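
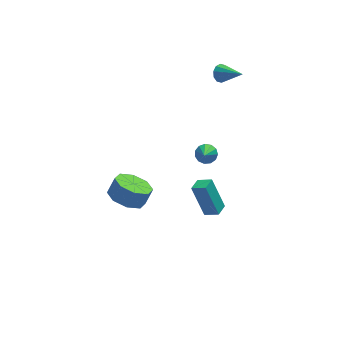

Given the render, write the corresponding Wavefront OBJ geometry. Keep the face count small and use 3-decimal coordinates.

v 0.751 -0.794 -4.565
v 0.175 -0.071 -2.657
v 1.272 -0.104 -4.669
v 0.695 0.619 -2.761
v 1.445 -1.259 -4.179
v 0.868 -0.536 -2.271
v 1.965 -0.569 -4.283
v 1.389 0.154 -2.375
v 2.717 3.693 3.609
v 3.176 3.803 3.223
v 3.643 2.587 4.391
v 3.211 4.039 3.515
v 3.057 4.142 3.843
v 2.774 4.074 4.082
v 2.469 3.861 4.141
v 2.259 3.583 3.996
v 2.224 3.347 3.704
v 2.378 3.244 3.376
v 2.661 3.312 3.137
v 2.966 3.526 3.078
v -4.171 -3.734 1.678
v -3.38 -3.241 1.151
v -2.919 -3.014 2.055
v -3.709 -3.506 2.582
v -3.996 -2.734 1.338
v -3.534 -2.507 2.242
v -4.714 -2.813 1.724
v -4.252 -2.586 2.628
v -5.114 -3.431 2.083
v -4.652 -3.203 2.987
v -4.961 -4.226 2.205
v -4.5 -3.999 3.109
v -4.346 -4.733 2.018
v -3.884 -4.506 2.922
v -3.628 -4.654 1.632
v -3.166 -4.427 2.536
v -3.228 -4.037 1.273
v -2.766 -3.809 2.177
v 1.258 0.977 -0.783
v 1.703 0.58 -1.016
v 0.902 0.023 0.163
v 1.864 0.775 -0.759
v 1.834 1.034 -0.51
v 1.62 1.275 -0.347
v 1.291 1.421 -0.323
v 0.952 1.426 -0.445
v 0.71 1.289 -0.675
v 0.641 1.053 -0.938
v 0.769 0.792 -1.153
v 1.052 0.59 -1.25
v 1.4 0.511 -1.199
f 2 4 1
f 5 2 1
f 1 4 3
f 3 5 1
f 2 8 4
f 6 2 5
f 6 8 2
f 4 8 3
f 7 5 3
f 3 8 7
f 7 6 5
f 8 6 7
f 10 9 12
f 10 12 11
f 12 9 13
f 12 13 11
f 13 9 14
f 13 14 11
f 14 9 15
f 14 15 11
f 15 9 16
f 15 16 11
f 16 9 17
f 16 17 11
f 17 9 18
f 17 18 11
f 18 9 19
f 18 19 11
f 19 9 20
f 19 20 11
f 20 9 10
f 20 10 11
f 22 21 25
f 22 25 23
f 23 25 26
f 23 26 24
f 25 21 27
f 25 27 26
f 26 27 28
f 26 28 24
f 27 21 29
f 27 29 28
f 28 29 30
f 28 30 24
f 29 21 31
f 29 31 30
f 30 31 32
f 30 32 24
f 31 21 33
f 31 33 32
f 32 33 34
f 32 34 24
f 33 21 35
f 33 35 34
f 34 35 36
f 34 36 24
f 35 21 37
f 35 37 36
f 36 37 38
f 36 38 24
f 37 21 22
f 37 22 38
f 38 22 23
f 38 23 24
f 40 39 42
f 40 42 41
f 42 39 43
f 42 43 41
f 43 39 44
f 43 44 41
f 44 39 45
f 44 45 41
f 45 39 46
f 45 46 41
f 46 39 47
f 46 47 41
f 47 39 48
f 47 48 41
f 48 39 49
f 48 49 41
f 49 39 50
f 49 50 41
f 50 39 51
f 50 51 41
f 51 39 40
f 51 40 41



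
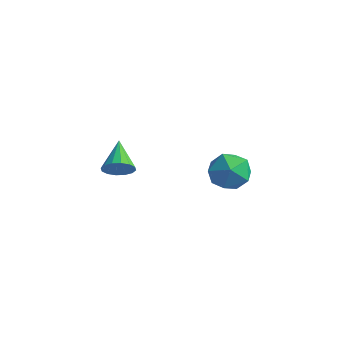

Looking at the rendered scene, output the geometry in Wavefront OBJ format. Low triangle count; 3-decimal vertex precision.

v 2.136 -0.528 1.497
v 3.057 -0.274 1.855
v 2.163 -1.906 2.405
v 3.084 -1.652 2.763
v 2.264 -1.111 3.036
v 2.247 -0.259 2.475
v 2.973 -1.921 1.785
v 2.956 -1.069 1.224
v 3.574 -1.135 2.033
v 3.136 -0.634 2.806
v 2.084 -1.546 1.454
v 1.646 -1.045 2.227
v -2.286 -2.142 0.584
v -1.972 -2.334 1.214
v -3.174 -1.058 1.356
v -1.754 -2.057 1.076
v -1.679 -1.803 0.807
v -1.766 -1.64 0.477
v -1.993 -1.611 0.176
v -2.298 -1.725 -0.015
v -2.6 -1.95 -0.047
v -2.818 -2.226 0.091
v -2.893 -2.48 0.361
v -2.805 -2.643 0.69
v -2.579 -2.672 0.991
v -2.273 -2.559 1.183
f 1 12 6
f 1 6 2
f 1 2 8
f 1 8 11
f 1 11 12
f 2 6 10
f 6 12 5
f 12 11 3
f 11 8 7
f 8 2 9
f 4 10 5
f 4 5 3
f 4 3 7
f 4 7 9
f 4 9 10
f 5 10 6
f 3 5 12
f 7 3 11
f 9 7 8
f 10 9 2
f 14 13 16
f 14 16 15
f 16 13 17
f 16 17 15
f 17 13 18
f 17 18 15
f 18 13 19
f 18 19 15
f 19 13 20
f 19 20 15
f 20 13 21
f 20 21 15
f 21 13 22
f 21 22 15
f 22 13 23
f 22 23 15
f 23 13 24
f 23 24 15
f 24 13 25
f 24 25 15
f 25 13 26
f 25 26 15
f 26 13 14
f 26 14 15



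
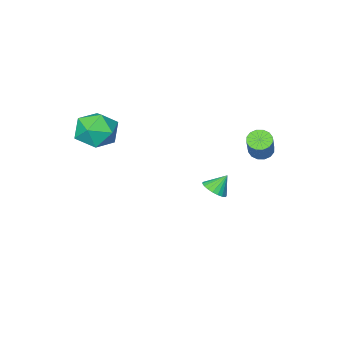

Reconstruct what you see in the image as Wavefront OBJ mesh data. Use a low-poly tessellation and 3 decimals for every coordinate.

v -3.596 -1.573 -1.508
v -3.044 -1.361 -1.154
v -4.204 -1.387 -0.672
v -3.134 -1.117 -1.274
v -3.305 -0.952 -1.435
v -3.526 -0.894 -1.609
v -3.76 -0.954 -1.765
v -3.965 -1.121 -1.876
v -4.106 -1.366 -1.924
v -4.159 -1.646 -1.9
v -4.115 -1.915 -1.809
v -3.982 -2.124 -1.665
v -3.781 -2.238 -1.494
v -3.549 -2.237 -1.326
v -3.325 -2.121 -1.189
v -3.148 -1.911 -1.107
v -3.048 -1.642 -1.095
v 1.695 -2.112 4.022
v 2.67 -2.641 4.266
v 1.07 -3.639 3.214
v 2.045 -4.168 3.458
v 1.324 -3.891 4.291
v 1.711 -2.947 4.791
v 2.029 -3.333 2.689
v 2.416 -2.389 3.189
v 2.876 -3.395 3.443
v 2.441 -3.74 4.433
v 1.299 -2.54 3.047
v 0.864 -2.885 4.037
v -4.14 1.146 2.432
v -3.624 0.866 2.313
v -2.963 1.553 3.548
v -3.48 1.834 3.668
v -3.608 1.133 2.156
v -2.948 1.82 3.391
v -3.735 1.404 2.073
v -3.075 2.091 3.308
v -3.97 1.606 2.086
v -3.31 2.293 3.321
v -4.251 1.685 2.192
v -3.591 2.372 3.428
v -4.503 1.619 2.363
v -3.842 2.307 3.598
v -4.657 1.427 2.552
v -3.996 2.114 3.787
v -4.672 1.16 2.709
v -4.012 1.847 3.944
v -4.545 0.889 2.792
v -3.885 1.576 4.027
v -4.31 0.687 2.779
v -3.65 1.374 4.014
v -4.029 0.608 2.672
v -3.369 1.295 3.908
v -3.778 0.673 2.502
v -3.117 1.361 3.737
f 2 1 4
f 2 4 3
f 4 1 5
f 4 5 3
f 5 1 6
f 5 6 3
f 6 1 7
f 6 7 3
f 7 1 8
f 7 8 3
f 8 1 9
f 8 9 3
f 9 1 10
f 9 10 3
f 10 1 11
f 10 11 3
f 11 1 12
f 11 12 3
f 12 1 13
f 12 13 3
f 13 1 14
f 13 14 3
f 14 1 15
f 14 15 3
f 15 1 16
f 15 16 3
f 16 1 17
f 16 17 3
f 17 1 2
f 17 2 3
f 18 29 23
f 18 23 19
f 18 19 25
f 18 25 28
f 18 28 29
f 19 23 27
f 23 29 22
f 29 28 20
f 28 25 24
f 25 19 26
f 21 27 22
f 21 22 20
f 21 20 24
f 21 24 26
f 21 26 27
f 22 27 23
f 20 22 29
f 24 20 28
f 26 24 25
f 27 26 19
f 31 30 34
f 31 34 32
f 32 34 35
f 32 35 33
f 34 30 36
f 34 36 35
f 35 36 37
f 35 37 33
f 36 30 38
f 36 38 37
f 37 38 39
f 37 39 33
f 38 30 40
f 38 40 39
f 39 40 41
f 39 41 33
f 40 30 42
f 40 42 41
f 41 42 43
f 41 43 33
f 42 30 44
f 42 44 43
f 43 44 45
f 43 45 33
f 44 30 46
f 44 46 45
f 45 46 47
f 45 47 33
f 46 30 48
f 46 48 47
f 47 48 49
f 47 49 33
f 48 30 50
f 48 50 49
f 49 50 51
f 49 51 33
f 50 30 52
f 50 52 51
f 51 52 53
f 51 53 33
f 52 30 54
f 52 54 53
f 53 54 55
f 53 55 33
f 54 30 31
f 54 31 55
f 55 31 32
f 55 32 33



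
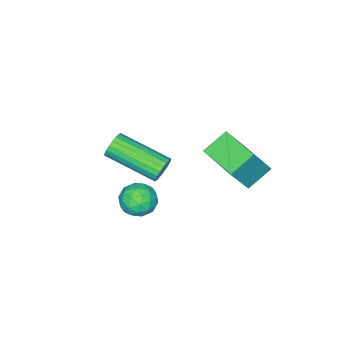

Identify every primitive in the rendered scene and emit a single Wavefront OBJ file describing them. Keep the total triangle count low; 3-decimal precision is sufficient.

v -2.529 -2.717 -0.474
v -2.203 -2.788 -0.937
v -1.726 -4.814 -0.289
v -2.051 -4.743 0.174
v -2.048 -2.702 -0.78
v -1.571 -4.728 -0.132
v -1.976 -2.618 -0.571
v -1.499 -4.644 0.077
v -1.999 -2.551 -0.344
v -1.522 -4.577 0.304
v -2.114 -2.513 -0.141
v -1.637 -4.539 0.507
v -2.3 -2.51 0.006
v -1.823 -4.536 0.654
v -2.526 -2.543 0.069
v -2.049 -4.569 0.717
v -2.753 -2.606 0.038
v -2.276 -4.632 0.686
v -2.94 -2.688 -0.081
v -2.463 -4.714 0.567
v -3.057 -2.776 -0.268
v -2.58 -4.802 0.38
v -3.082 -2.853 -0.491
v -2.605 -4.879 0.157
v -3.011 -2.906 -0.711
v -2.534 -4.932 -0.063
v -2.857 -2.927 -0.89
v -2.38 -4.953 -0.242
v -2.646 -2.912 -0.997
v -2.169 -4.938 -0.349
v -2.415 -2.863 -1.013
v -1.938 -4.889 -0.365
v -1.125 -1.857 -0.947
v -0.777 -2.222 -0.368
v -1.163 -2.918 -1.592
v -0.815 -3.283 -1.013
v -1.535 -3.03 -0.93
v -1.511 -2.374 -0.531
v -0.429 -2.766 -1.429
v -0.405 -2.11 -1.03
v -0.346 -2.783 -0.666
v -1.03 -2.947 -0.357
v -0.91 -2.193 -1.603
v -1.594 -2.357 -1.294
v -0.948 -1.947 -0.601
v -0.992 -3.193 -1.359
v -1.416 -3.045 -1.31
v -1.211 -3.259 -0.97
v -1.379 -2.036 -0.696
v -1.175 -2.25 -0.356
v -1.62 -2.725 -0.686
v -0.765 -2.89 -1.604
v -0.561 -3.104 -1.264
v -0.729 -1.881 -0.99
v -0.524 -2.095 -0.65
v -0.32 -2.415 -1.274
v -0.49 -2.491 -0.436
v -0.512 -3.114 -0.815
v -0.285 -2.81 -1.06
v -0.271 -2.425 -0.825
v -0.892 -2.587 -0.254
v -0.914 -3.21 -0.634
v -1.337 -3.062 -0.584
v -1.323 -2.676 -0.35
v -0.639 -2.917 -0.43
v -1.026 -1.93 -1.326
v -1.048 -2.553 -1.706
v -0.617 -2.464 -1.61
v -0.603 -2.078 -1.376
v -1.428 -2.026 -1.145
v -1.45 -2.649 -1.524
v -1.669 -2.715 -1.135
v -1.655 -2.33 -0.9
v -1.301 -2.223 -1.53
v -3.459 -0.762 0.368
v -4.394 -0.477 0.992
v -3.066 0.795 0.246
v -4.002 1.079 0.871
v -2.558 -0.879 1.769
v -3.494 -0.595 2.394
v -2.166 0.677 1.648
v -3.101 0.962 2.272
f 2 1 5
f 2 5 3
f 3 5 6
f 3 6 4
f 5 1 7
f 5 7 6
f 6 7 8
f 6 8 4
f 7 1 9
f 7 9 8
f 8 9 10
f 8 10 4
f 9 1 11
f 9 11 10
f 10 11 12
f 10 12 4
f 11 1 13
f 11 13 12
f 12 13 14
f 12 14 4
f 13 1 15
f 13 15 14
f 14 15 16
f 14 16 4
f 15 1 17
f 15 17 16
f 16 17 18
f 16 18 4
f 17 1 19
f 17 19 18
f 18 19 20
f 18 20 4
f 19 1 21
f 19 21 20
f 20 21 22
f 20 22 4
f 21 1 23
f 21 23 22
f 22 23 24
f 22 24 4
f 23 1 25
f 23 25 24
f 24 25 26
f 24 26 4
f 25 1 27
f 25 27 26
f 26 27 28
f 26 28 4
f 27 1 29
f 27 29 28
f 28 29 30
f 28 30 4
f 29 1 31
f 29 31 30
f 30 31 32
f 30 32 4
f 31 1 2
f 31 2 32
f 32 2 3
f 32 3 4
f 33 70 49
f 70 44 73
f 49 73 38
f 70 73 49
f 33 49 45
f 49 38 50
f 45 50 34
f 49 50 45
f 33 45 54
f 45 34 55
f 54 55 40
f 45 55 54
f 33 54 66
f 54 40 69
f 66 69 43
f 54 69 66
f 33 66 70
f 66 43 74
f 70 74 44
f 66 74 70
f 34 50 61
f 50 38 64
f 61 64 42
f 50 64 61
f 38 73 51
f 73 44 72
f 51 72 37
f 73 72 51
f 44 74 71
f 74 43 67
f 71 67 35
f 74 67 71
f 43 69 68
f 69 40 56
f 68 56 39
f 69 56 68
f 40 55 60
f 55 34 57
f 60 57 41
f 55 57 60
f 36 62 48
f 62 42 63
f 48 63 37
f 62 63 48
f 36 48 46
f 48 37 47
f 46 47 35
f 48 47 46
f 36 46 53
f 46 35 52
f 53 52 39
f 46 52 53
f 36 53 58
f 53 39 59
f 58 59 41
f 53 59 58
f 36 58 62
f 58 41 65
f 62 65 42
f 58 65 62
f 37 63 51
f 63 42 64
f 51 64 38
f 63 64 51
f 35 47 71
f 47 37 72
f 71 72 44
f 47 72 71
f 39 52 68
f 52 35 67
f 68 67 43
f 52 67 68
f 41 59 60
f 59 39 56
f 60 56 40
f 59 56 60
f 42 65 61
f 65 41 57
f 61 57 34
f 65 57 61
f 76 78 75
f 79 76 75
f 75 78 77
f 77 79 75
f 76 82 78
f 80 76 79
f 80 82 76
f 78 82 77
f 81 79 77
f 77 82 81
f 81 80 79
f 82 80 81



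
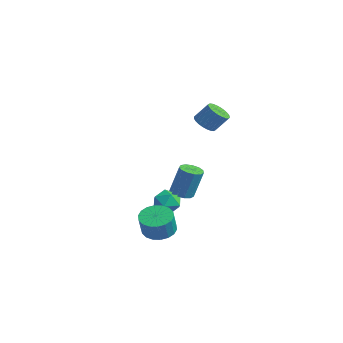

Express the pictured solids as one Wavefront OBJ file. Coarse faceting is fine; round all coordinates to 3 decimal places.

v 0.23 0.999 -3.466
v 0.976 1.154 -3.952
v 0.824 -0.234 -2.948
v 1.57 -0.079 -3.434
v 1.371 0.452 -2.73
v 1.004 1.214 -3.05
v 0.796 -0.294 -3.85
v 0.429 0.468 -4.17
v 1.326 0.355 -4.19
v 1.681 0.816 -3.498
v 0.119 0.104 -3.402
v 0.474 0.565 -2.71
v 0.838 1.387 -3.01
v 1.49 1.18 -3.095
v 1.855 1.586 -1.275
v 1.202 1.793 -1.19
v 1.484 1.56 -3.178
v 1.849 1.966 -1.358
v 1.273 1.884 -3.208
v 1.637 2.291 -1.388
v 0.923 2.051 -3.175
v 1.288 2.458 -1.356
v 0.546 2.007 -3.09
v 0.911 2.414 -1.27
v 0.262 1.766 -2.979
v 0.627 2.172 -1.159
v 0.161 1.405 -2.878
v 0.525 1.811 -1.058
v 0.274 1.038 -2.819
v 0.639 1.444 -0.999
v 0.566 0.781 -2.82
v 0.931 1.188 -1.001
v 0.945 0.717 -2.882
v 1.31 1.124 -1.062
v 1.289 0.866 -2.984
v 1.654 1.272 -1.164
v 2.56 1.798 2.641
v 3.124 1.351 2.664
v 3.564 1.955 3.602
v 3 2.402 3.579
v 3.219 1.551 2.491
v 3.66 2.155 3.429
v 3.214 1.788 2.34
v 3.654 2.392 3.279
v 3.109 2.027 2.236
v 3.55 2.631 3.174
v 2.921 2.231 2.193
v 3.361 2.835 3.131
v 2.678 2.369 2.218
v 3.118 2.973 3.157
v 2.416 2.42 2.308
v 2.857 3.024 3.246
v 2.177 2.376 2.448
v 2.617 2.981 3.387
v 1.996 2.245 2.618
v 2.436 2.849 3.556
v 1.9 2.045 2.791
v 2.341 2.649 3.729
v 1.906 1.808 2.941
v 2.346 2.412 3.88
v 2.01 1.569 3.046
v 2.451 2.173 3.984
v 2.199 1.365 3.089
v 2.639 1.969 4.027
v 2.442 1.227 3.063
v 2.882 1.831 4.002
v 2.703 1.176 2.974
v 3.144 1.78 3.912
v 2.943 1.219 2.833
v 3.383 1.824 3.772
v 2.876 -1.088 -4.349
v 3.659 -1.427 -4.743
v 4.088 -1.851 -3.524
v 3.304 -1.512 -3.131
v 3.767 -1.034 -4.644
v 4.195 -1.459 -3.425
v 3.697 -0.653 -4.487
v 4.126 -1.077 -3.268
v 3.466 -0.358 -4.303
v 3.894 -0.782 -3.084
v 3.117 -0.207 -4.128
v 3.546 -0.631 -2.909
v 2.72 -0.231 -3.996
v 3.149 -0.655 -2.778
v 2.355 -0.424 -3.935
v 2.783 -0.848 -2.716
v 2.092 -0.749 -3.956
v 2.521 -1.173 -2.737
v 1.985 -1.141 -4.055
v 2.413 -1.566 -2.836
v 2.054 -1.523 -4.212
v 2.483 -1.947 -2.993
v 2.286 -1.818 -4.396
v 2.714 -2.242 -3.177
v 2.634 -1.969 -4.571
v 3.063 -2.393 -3.352
v 3.031 -1.945 -4.702
v 3.46 -2.369 -3.484
v 3.397 -1.752 -4.764
v 3.825 -2.176 -3.545
f 1 12 6
f 1 6 2
f 1 2 8
f 1 8 11
f 1 11 12
f 2 6 10
f 6 12 5
f 12 11 3
f 11 8 7
f 8 2 9
f 4 10 5
f 4 5 3
f 4 3 7
f 4 7 9
f 4 9 10
f 5 10 6
f 3 5 12
f 7 3 11
f 9 7 8
f 10 9 2
f 14 13 17
f 14 17 15
f 15 17 18
f 15 18 16
f 17 13 19
f 17 19 18
f 18 19 20
f 18 20 16
f 19 13 21
f 19 21 20
f 20 21 22
f 20 22 16
f 21 13 23
f 21 23 22
f 22 23 24
f 22 24 16
f 23 13 25
f 23 25 24
f 24 25 26
f 24 26 16
f 25 13 27
f 25 27 26
f 26 27 28
f 26 28 16
f 27 13 29
f 27 29 28
f 28 29 30
f 28 30 16
f 29 13 31
f 29 31 30
f 30 31 32
f 30 32 16
f 31 13 33
f 31 33 32
f 32 33 34
f 32 34 16
f 33 13 35
f 33 35 34
f 34 35 36
f 34 36 16
f 35 13 14
f 35 14 36
f 36 14 15
f 36 15 16
f 38 37 41
f 38 41 39
f 39 41 42
f 39 42 40
f 41 37 43
f 41 43 42
f 42 43 44
f 42 44 40
f 43 37 45
f 43 45 44
f 44 45 46
f 44 46 40
f 45 37 47
f 45 47 46
f 46 47 48
f 46 48 40
f 47 37 49
f 47 49 48
f 48 49 50
f 48 50 40
f 49 37 51
f 49 51 50
f 50 51 52
f 50 52 40
f 51 37 53
f 51 53 52
f 52 53 54
f 52 54 40
f 53 37 55
f 53 55 54
f 54 55 56
f 54 56 40
f 55 37 57
f 55 57 56
f 56 57 58
f 56 58 40
f 57 37 59
f 57 59 58
f 58 59 60
f 58 60 40
f 59 37 61
f 59 61 60
f 60 61 62
f 60 62 40
f 61 37 63
f 61 63 62
f 62 63 64
f 62 64 40
f 63 37 65
f 63 65 64
f 64 65 66
f 64 66 40
f 65 37 67
f 65 67 66
f 66 67 68
f 66 68 40
f 67 37 69
f 67 69 68
f 68 69 70
f 68 70 40
f 69 37 38
f 69 38 70
f 70 38 39
f 70 39 40
f 72 71 75
f 72 75 73
f 73 75 76
f 73 76 74
f 75 71 77
f 75 77 76
f 76 77 78
f 76 78 74
f 77 71 79
f 77 79 78
f 78 79 80
f 78 80 74
f 79 71 81
f 79 81 80
f 80 81 82
f 80 82 74
f 81 71 83
f 81 83 82
f 82 83 84
f 82 84 74
f 83 71 85
f 83 85 84
f 84 85 86
f 84 86 74
f 85 71 87
f 85 87 86
f 86 87 88
f 86 88 74
f 87 71 89
f 87 89 88
f 88 89 90
f 88 90 74
f 89 71 91
f 89 91 90
f 90 91 92
f 90 92 74
f 91 71 93
f 91 93 92
f 92 93 94
f 92 94 74
f 93 71 95
f 93 95 94
f 94 95 96
f 94 96 74
f 95 71 97
f 95 97 96
f 96 97 98
f 96 98 74
f 97 71 99
f 97 99 98
f 98 99 100
f 98 100 74
f 99 71 72
f 99 72 100
f 100 72 73
f 100 73 74



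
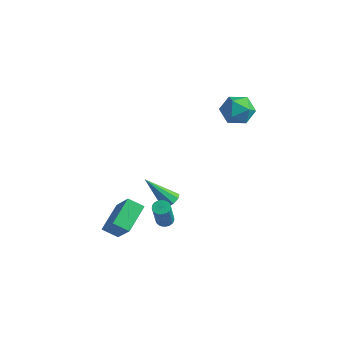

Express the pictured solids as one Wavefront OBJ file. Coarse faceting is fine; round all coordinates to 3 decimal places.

v 3.647 4.146 3.014
v 4.167 4.242 2.105
v 2.813 2.798 2.395
v 3.333 2.894 1.486
v 3.843 2.59 2.354
v 4.358 3.423 2.736
v 2.622 3.617 1.764
v 3.137 4.45 2.146
v 3.533 3.915 1.332
v 4.288 3.28 1.697
v 2.692 3.76 2.803
v 3.447 3.125 3.168
v 1.73 -4.43 -3.185
v 1.359 -2.845 -2.348
v 0.444 -3.937 -4.69
v 0.073 -2.352 -3.853
v 2.487 -3.988 -3.687
v 2.116 -2.403 -2.85
v 1.201 -3.495 -5.192
v 0.83 -1.91 -4.355
v 2.597 -1.329 -4.335
v 3.049 -1.464 -4.498
v 3.436 -2.187 -2.829
v 2.983 -2.051 -2.665
v 3.086 -1.285 -4.429
v 3.472 -2.008 -2.76
v 3.048 -1.113 -4.346
v 3.434 -1.836 -2.676
v 2.941 -0.974 -4.261
v 3.328 -1.696 -2.591
v 2.782 -0.888 -4.187
v 3.168 -1.611 -2.517
v 2.595 -0.87 -4.136
v 2.981 -1.593 -2.466
v 2.408 -0.921 -4.115
v 2.794 -1.644 -2.445
v 2.249 -1.035 -4.127
v 2.636 -1.758 -2.458
v 2.144 -1.193 -4.171
v 2.531 -1.916 -2.502
v 2.108 -1.372 -4.24
v 2.494 -2.095 -2.571
v 2.146 -1.544 -4.324
v 2.532 -2.267 -2.654
v 2.252 -1.684 -4.409
v 2.639 -2.406 -2.739
v 2.412 -1.769 -4.483
v 2.798 -2.492 -2.813
v 2.599 -1.787 -4.534
v 2.985 -2.51 -2.864
v 2.786 -1.736 -4.555
v 3.172 -2.459 -2.885
v 2.944 -1.622 -4.542
v 3.331 -2.345 -2.873
v 1.318 0.571 -4.588
v 1.833 0.251 -4.384
v 0.182 -0.211 -2.952
v 1.822 0.649 -4.201
v 1.575 1.011 -4.2
v 1.207 1.166 -4.38
v 0.892 1.044 -4.658
v 0.776 0.7 -4.903
v 0.913 0.296 -5.001
v 1.24 0.021 -4.905
v 1.603 0.003 -4.662
f 1 12 6
f 1 6 2
f 1 2 8
f 1 8 11
f 1 11 12
f 2 6 10
f 6 12 5
f 12 11 3
f 11 8 7
f 8 2 9
f 4 10 5
f 4 5 3
f 4 3 7
f 4 7 9
f 4 9 10
f 5 10 6
f 3 5 12
f 7 3 11
f 9 7 8
f 10 9 2
f 14 16 13
f 17 14 13
f 13 16 15
f 15 17 13
f 14 20 16
f 18 14 17
f 18 20 14
f 16 20 15
f 19 17 15
f 15 20 19
f 19 18 17
f 20 18 19
f 22 21 25
f 22 25 23
f 23 25 26
f 23 26 24
f 25 21 27
f 25 27 26
f 26 27 28
f 26 28 24
f 27 21 29
f 27 29 28
f 28 29 30
f 28 30 24
f 29 21 31
f 29 31 30
f 30 31 32
f 30 32 24
f 31 21 33
f 31 33 32
f 32 33 34
f 32 34 24
f 33 21 35
f 33 35 34
f 34 35 36
f 34 36 24
f 35 21 37
f 35 37 36
f 36 37 38
f 36 38 24
f 37 21 39
f 37 39 38
f 38 39 40
f 38 40 24
f 39 21 41
f 39 41 40
f 40 41 42
f 40 42 24
f 41 21 43
f 41 43 42
f 42 43 44
f 42 44 24
f 43 21 45
f 43 45 44
f 44 45 46
f 44 46 24
f 45 21 47
f 45 47 46
f 46 47 48
f 46 48 24
f 47 21 49
f 47 49 48
f 48 49 50
f 48 50 24
f 49 21 51
f 49 51 50
f 50 51 52
f 50 52 24
f 51 21 53
f 51 53 52
f 52 53 54
f 52 54 24
f 53 21 22
f 53 22 54
f 54 22 23
f 54 23 24
f 56 55 58
f 56 58 57
f 58 55 59
f 58 59 57
f 59 55 60
f 59 60 57
f 60 55 61
f 60 61 57
f 61 55 62
f 61 62 57
f 62 55 63
f 62 63 57
f 63 55 64
f 63 64 57
f 64 55 65
f 64 65 57
f 65 55 56
f 65 56 57



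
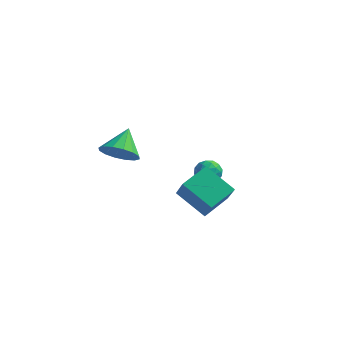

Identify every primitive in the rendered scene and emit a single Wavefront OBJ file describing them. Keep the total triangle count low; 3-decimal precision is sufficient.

v 0.045 -4.28 2.565
v 0.52 -4.864 3.367
v 0.035 -2.9 3.575
v 0.953 -4.643 3.069
v 1.141 -4.325 2.637
v 1.037 -3.995 2.185
v 0.666 -3.741 1.835
v 0.129 -3.632 1.68
v -0.431 -3.696 1.763
v -0.863 -3.917 2.061
v -1.052 -4.235 2.494
v -0.947 -4.565 2.946
v -0.576 -4.819 3.296
v -0.039 -4.928 3.45
v 1.884 3.793 -3.15
v 2.672 3.702 -2.905
v 1.868 2.518 -3.575
v 2.656 2.427 -3.33
v 2.053 2.517 -2.765
v 2.063 3.305 -2.503
v 2.477 2.915 -3.977
v 2.487 3.703 -3.715
v 3.039 3.159 -3.416
v 2.777 2.913 -2.667
v 1.763 3.307 -3.813
v 1.501 3.061 -3.064
v 2.28 3.859 -2.99
v 2.26 2.361 -3.49
v 1.906 2.414 -3.158
v 2.369 2.36 -3.014
v 1.922 3.626 -2.754
v 2.385 3.572 -2.61
v 2.021 2.876 -2.528
v 2.155 2.648 -3.87
v 2.618 2.594 -3.726
v 2.171 3.86 -3.466
v 2.634 3.806 -3.322
v 2.519 3.344 -3.952
v 2.958 3.486 -3.146
v 2.949 2.737 -3.396
v 2.843 3.024 -3.777
v 2.849 3.487 -3.622
v 2.804 3.342 -2.706
v 2.795 2.592 -2.956
v 2.44 2.645 -2.624
v 2.446 3.109 -2.47
v 3.02 3.023 -3.007
v 1.745 3.628 -3.524
v 1.736 2.878 -3.774
v 2.094 3.111 -4.01
v 2.1 3.575 -3.856
v 1.591 3.483 -3.084
v 1.582 2.734 -3.334
v 1.691 2.733 -2.858
v 1.697 3.196 -2.703
v 1.52 3.197 -3.473
v 1.292 0.667 -3.568
v 1.954 -0.163 -2.114
v 2.045 2.24 -3.014
v 2.707 1.41 -1.56
v 3.093 0.19 -4.66
v 3.755 -0.64 -3.206
v 3.846 1.763 -4.106
v 4.508 0.933 -2.652
f 2 1 4
f 2 4 3
f 4 1 5
f 4 5 3
f 5 1 6
f 5 6 3
f 6 1 7
f 6 7 3
f 7 1 8
f 7 8 3
f 8 1 9
f 8 9 3
f 9 1 10
f 9 10 3
f 10 1 11
f 10 11 3
f 11 1 12
f 11 12 3
f 12 1 13
f 12 13 3
f 13 1 14
f 13 14 3
f 14 1 2
f 14 2 3
f 15 52 31
f 52 26 55
f 31 55 20
f 52 55 31
f 15 31 27
f 31 20 32
f 27 32 16
f 31 32 27
f 15 27 36
f 27 16 37
f 36 37 22
f 27 37 36
f 15 36 48
f 36 22 51
f 48 51 25
f 36 51 48
f 15 48 52
f 48 25 56
f 52 56 26
f 48 56 52
f 16 32 43
f 32 20 46
f 43 46 24
f 32 46 43
f 20 55 33
f 55 26 54
f 33 54 19
f 55 54 33
f 26 56 53
f 56 25 49
f 53 49 17
f 56 49 53
f 25 51 50
f 51 22 38
f 50 38 21
f 51 38 50
f 22 37 42
f 37 16 39
f 42 39 23
f 37 39 42
f 18 44 30
f 44 24 45
f 30 45 19
f 44 45 30
f 18 30 28
f 30 19 29
f 28 29 17
f 30 29 28
f 18 28 35
f 28 17 34
f 35 34 21
f 28 34 35
f 18 35 40
f 35 21 41
f 40 41 23
f 35 41 40
f 18 40 44
f 40 23 47
f 44 47 24
f 40 47 44
f 19 45 33
f 45 24 46
f 33 46 20
f 45 46 33
f 17 29 53
f 29 19 54
f 53 54 26
f 29 54 53
f 21 34 50
f 34 17 49
f 50 49 25
f 34 49 50
f 23 41 42
f 41 21 38
f 42 38 22
f 41 38 42
f 24 47 43
f 47 23 39
f 43 39 16
f 47 39 43
f 58 60 57
f 61 58 57
f 57 60 59
f 59 61 57
f 58 64 60
f 62 58 61
f 62 64 58
f 60 64 59
f 63 61 59
f 59 64 63
f 63 62 61
f 64 62 63



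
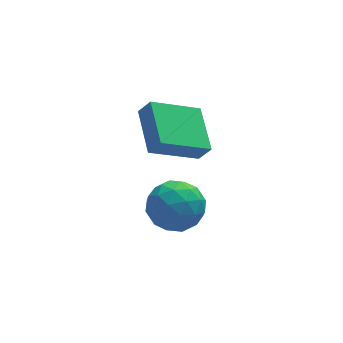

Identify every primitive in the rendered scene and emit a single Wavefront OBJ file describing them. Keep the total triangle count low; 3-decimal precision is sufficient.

v 1.679 3.278 0.936
v -0.199 3.026 1.952
v 1.766 5.154 1.562
v -0.112 4.903 2.578
v 2.072 3.037 1.602
v 0.194 2.786 2.618
v 2.159 4.914 2.228
v 0.281 4.662 3.244
v 0.819 4.106 -0.922
v 1.792 3.769 -1.447
v -0.112 2.711 -1.753
v 0.861 2.374 -2.278
v 0.748 2.248 -1.134
v 1.324 3.109 -0.621
v 0.356 3.371 -2.579
v 0.932 4.232 -2.066
v 1.506 3.315 -2.472
v 1.749 2.621 -1.579
v -0.069 3.859 -1.621
v 0.174 3.165 -0.728
v 1.387 4.06 -1.111
v 0.293 2.42 -2.089
v 0.226 2.346 -1.416
v 0.799 2.148 -1.725
v 1.112 3.672 -0.626
v 1.684 3.474 -0.935
v 1.07 2.58 -0.751
v -0.004 3.006 -2.265
v 0.568 2.808 -2.574
v 0.881 4.332 -1.475
v 1.454 4.134 -1.784
v 0.61 3.9 -2.449
v 1.792 3.595 -2.023
v 1.244 2.775 -2.511
v 0.947 3.361 -2.688
v 1.286 3.867 -2.386
v 1.934 3.187 -1.498
v 1.387 2.367 -1.986
v 1.32 2.293 -1.314
v 1.659 2.799 -1.012
v 1.766 2.92 -2.1
v 0.293 4.113 -1.214
v -0.254 3.293 -1.702
v 0.021 3.681 -2.188
v 0.36 4.187 -1.886
v 0.436 3.705 -0.689
v -0.112 2.885 -1.177
v 0.394 2.613 -0.814
v 0.733 3.119 -0.512
v -0.086 3.56 -1.1
f 2 4 1
f 5 2 1
f 1 4 3
f 3 5 1
f 2 8 4
f 6 2 5
f 6 8 2
f 4 8 3
f 7 5 3
f 3 8 7
f 7 6 5
f 8 6 7
f 9 46 25
f 46 20 49
f 25 49 14
f 46 49 25
f 9 25 21
f 25 14 26
f 21 26 10
f 25 26 21
f 9 21 30
f 21 10 31
f 30 31 16
f 21 31 30
f 9 30 42
f 30 16 45
f 42 45 19
f 30 45 42
f 9 42 46
f 42 19 50
f 46 50 20
f 42 50 46
f 10 26 37
f 26 14 40
f 37 40 18
f 26 40 37
f 14 49 27
f 49 20 48
f 27 48 13
f 49 48 27
f 20 50 47
f 50 19 43
f 47 43 11
f 50 43 47
f 19 45 44
f 45 16 32
f 44 32 15
f 45 32 44
f 16 31 36
f 31 10 33
f 36 33 17
f 31 33 36
f 12 38 24
f 38 18 39
f 24 39 13
f 38 39 24
f 12 24 22
f 24 13 23
f 22 23 11
f 24 23 22
f 12 22 29
f 22 11 28
f 29 28 15
f 22 28 29
f 12 29 34
f 29 15 35
f 34 35 17
f 29 35 34
f 12 34 38
f 34 17 41
f 38 41 18
f 34 41 38
f 13 39 27
f 39 18 40
f 27 40 14
f 39 40 27
f 11 23 47
f 23 13 48
f 47 48 20
f 23 48 47
f 15 28 44
f 28 11 43
f 44 43 19
f 28 43 44
f 17 35 36
f 35 15 32
f 36 32 16
f 35 32 36
f 18 41 37
f 41 17 33
f 37 33 10
f 41 33 37



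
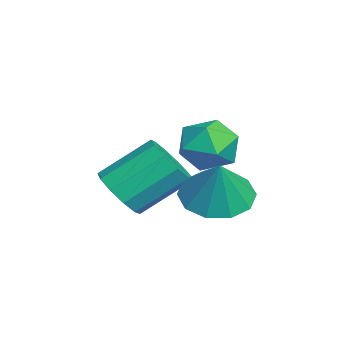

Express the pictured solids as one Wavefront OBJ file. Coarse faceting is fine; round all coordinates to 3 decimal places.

v -0.789 4.034 3.664
v -0.052 4.006 3.282
v -0.548 2.834 4.218
v 0.189 2.806 3.836
v 0.06 3.35 4.45
v -0.089 4.092 4.108
v -0.511 2.748 3.392
v -0.66 3.49 3.05
v 0.12 3.211 3.114
v 0.473 3.583 3.768
v -1.073 3.257 3.732
v -0.72 3.629 4.386
v 1.607 1.38 3.066
v 2.218 1.204 3.443
v 1.985 2.384 4.372
v 1.373 2.56 3.994
v 2.337 1.491 3.107
v 2.104 2.672 4.036
v 2.177 1.736 2.756
v 1.943 2.916 3.685
v 1.798 1.845 2.523
v 1.565 3.025 3.452
v 1.347 1.776 2.497
v 1.114 2.956 3.426
v 0.995 1.556 2.688
v 0.762 2.736 3.617
v 0.876 1.268 3.024
v 0.643 2.449 3.953
v 1.037 1.024 3.375
v 0.803 2.204 4.304
v 1.415 0.915 3.608
v 1.182 2.095 4.537
v 1.866 0.984 3.634
v 1.633 2.164 4.563
v 1.943 3.524 3.183
v 2.386 4.23 2.932
v 2.537 3.556 4.317
v 1.93 4.394 3.165
v 1.48 4.225 3.406
v 1.206 3.789 3.561
v 1.214 3.252 3.572
v 1.501 2.818 3.434
v 1.957 2.654 3.201
v 2.407 2.823 2.96
v 2.681 3.259 2.805
v 2.673 3.796 2.794
f 1 12 6
f 1 6 2
f 1 2 8
f 1 8 11
f 1 11 12
f 2 6 10
f 6 12 5
f 12 11 3
f 11 8 7
f 8 2 9
f 4 10 5
f 4 5 3
f 4 3 7
f 4 7 9
f 4 9 10
f 5 10 6
f 3 5 12
f 7 3 11
f 9 7 8
f 10 9 2
f 14 13 17
f 14 17 15
f 15 17 18
f 15 18 16
f 17 13 19
f 17 19 18
f 18 19 20
f 18 20 16
f 19 13 21
f 19 21 20
f 20 21 22
f 20 22 16
f 21 13 23
f 21 23 22
f 22 23 24
f 22 24 16
f 23 13 25
f 23 25 24
f 24 25 26
f 24 26 16
f 25 13 27
f 25 27 26
f 26 27 28
f 26 28 16
f 27 13 29
f 27 29 28
f 28 29 30
f 28 30 16
f 29 13 31
f 29 31 30
f 30 31 32
f 30 32 16
f 31 13 33
f 31 33 32
f 32 33 34
f 32 34 16
f 33 13 14
f 33 14 34
f 34 14 15
f 34 15 16
f 36 35 38
f 36 38 37
f 38 35 39
f 38 39 37
f 39 35 40
f 39 40 37
f 40 35 41
f 40 41 37
f 41 35 42
f 41 42 37
f 42 35 43
f 42 43 37
f 43 35 44
f 43 44 37
f 44 35 45
f 44 45 37
f 45 35 46
f 45 46 37
f 46 35 36
f 46 36 37



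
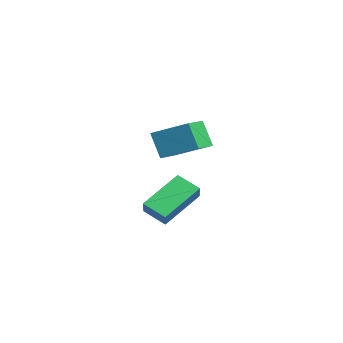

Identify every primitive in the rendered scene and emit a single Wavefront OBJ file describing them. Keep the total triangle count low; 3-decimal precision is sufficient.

v 1.11 0.781 -1.324
v 0.31 0.111 -0.838
v 0.35 2.441 -0.286
v -0.449 1.771 0.2
v 1.669 0.609 -0.64
v 0.87 -0.061 -0.154
v 0.91 2.269 0.398
v 0.11 1.599 0.884
v -4.549 2.914 -0.049
v -5.203 2.672 1.177
v -3.552 4.266 0.75
v -4.207 4.024 1.975
v -3.533 1.956 0.305
v -4.188 1.714 1.53
v -2.537 3.308 1.103
v -3.191 3.066 2.329
f 2 4 1
f 5 2 1
f 1 4 3
f 3 5 1
f 2 8 4
f 6 2 5
f 6 8 2
f 4 8 3
f 7 5 3
f 3 8 7
f 7 6 5
f 8 6 7
f 10 12 9
f 13 10 9
f 9 12 11
f 11 13 9
f 10 16 12
f 14 10 13
f 14 16 10
f 12 16 11
f 15 13 11
f 11 16 15
f 15 14 13
f 16 14 15



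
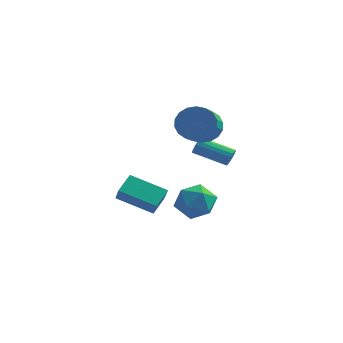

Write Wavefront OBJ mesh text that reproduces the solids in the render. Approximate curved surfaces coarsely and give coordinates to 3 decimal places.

v -0.229 -2.201 -0.976
v -0.067 -1.168 -0.328
v 1.671 -1.999 -1.773
v 1.833 -0.966 -1.125
v 0.187 -2.794 -0.135
v 0.349 -1.761 0.513
v 2.087 -2.592 -0.932
v 2.249 -1.559 -0.284
v 4.02 2.402 0.566
v 4.198 2.12 0.991
v 2.417 1.976 1.639
v 2.24 2.258 1.214
v 4.207 2.365 1.072
v 2.426 2.222 1.719
v 4.174 2.619 1.037
v 2.393 2.475 1.684
v 4.105 2.823 0.893
v 2.325 2.68 1.54
v 4.017 2.931 0.675
v 2.237 2.787 1.323
v 3.93 2.917 0.433
v 2.149 2.774 1.08
v 3.864 2.785 0.22
v 2.083 2.642 0.867
v 3.833 2.566 0.087
v 2.052 2.422 0.734
v 3.845 2.309 0.064
v 2.065 2.165 0.711
v 3.898 2.073 0.156
v 2.117 1.929 0.803
v 3.978 1.912 0.342
v 2.198 1.769 0.989
v 4.068 1.864 0.579
v 2.288 1.721 1.226
v 4.147 1.939 0.814
v 2.367 1.795 1.461
v 1.754 2.339 -3.501
v 2.372 3.04 -2.75
v 2.268 0.78 -2.47
v 2.886 1.481 -1.719
v 1.689 1.533 -1.739
v 1.371 2.497 -2.376
v 3.269 1.323 -2.844
v 2.951 2.287 -3.481
v 3.308 2.412 -2.344
v 2.332 2.542 -1.661
v 2.308 1.278 -3.559
v 1.332 1.408 -2.876
v 2.711 1.766 2.812
v 3.431 2.231 3.436
v 3.748 0.54 4.332
v 3.029 0.074 3.708
v 3.031 2.285 3.679
v 3.348 0.594 4.575
v 2.567 2.236 3.751
v 2.884 0.545 4.647
v 2.132 2.094 3.637
v 2.449 0.402 4.533
v 1.812 1.887 3.359
v 2.129 0.195 4.255
v 1.669 1.656 2.973
v 1.987 -0.036 3.869
v 1.734 1.446 2.556
v 2.051 -0.245 3.451
v 1.992 1.3 2.188
v 2.309 -0.391 3.084
v 2.392 1.246 1.945
v 2.709 -0.445 2.841
v 2.856 1.295 1.873
v 3.173 -0.396 2.769
v 3.291 1.438 1.987
v 3.608 -0.254 2.883
v 3.611 1.645 2.265
v 3.928 -0.047 3.161
v 3.753 1.876 2.651
v 4.071 0.184 3.547
v 3.689 2.085 3.069
v 4.006 0.394 3.964
f 2 4 1
f 5 2 1
f 1 4 3
f 3 5 1
f 2 8 4
f 6 2 5
f 6 8 2
f 4 8 3
f 7 5 3
f 3 8 7
f 7 6 5
f 8 6 7
f 10 9 13
f 10 13 11
f 11 13 14
f 11 14 12
f 13 9 15
f 13 15 14
f 14 15 16
f 14 16 12
f 15 9 17
f 15 17 16
f 16 17 18
f 16 18 12
f 17 9 19
f 17 19 18
f 18 19 20
f 18 20 12
f 19 9 21
f 19 21 20
f 20 21 22
f 20 22 12
f 21 9 23
f 21 23 22
f 22 23 24
f 22 24 12
f 23 9 25
f 23 25 24
f 24 25 26
f 24 26 12
f 25 9 27
f 25 27 26
f 26 27 28
f 26 28 12
f 27 9 29
f 27 29 28
f 28 29 30
f 28 30 12
f 29 9 31
f 29 31 30
f 30 31 32
f 30 32 12
f 31 9 33
f 31 33 32
f 32 33 34
f 32 34 12
f 33 9 35
f 33 35 34
f 34 35 36
f 34 36 12
f 35 9 10
f 35 10 36
f 36 10 11
f 36 11 12
f 37 48 42
f 37 42 38
f 37 38 44
f 37 44 47
f 37 47 48
f 38 42 46
f 42 48 41
f 48 47 39
f 47 44 43
f 44 38 45
f 40 46 41
f 40 41 39
f 40 39 43
f 40 43 45
f 40 45 46
f 41 46 42
f 39 41 48
f 43 39 47
f 45 43 44
f 46 45 38
f 50 49 53
f 50 53 51
f 51 53 54
f 51 54 52
f 53 49 55
f 53 55 54
f 54 55 56
f 54 56 52
f 55 49 57
f 55 57 56
f 56 57 58
f 56 58 52
f 57 49 59
f 57 59 58
f 58 59 60
f 58 60 52
f 59 49 61
f 59 61 60
f 60 61 62
f 60 62 52
f 61 49 63
f 61 63 62
f 62 63 64
f 62 64 52
f 63 49 65
f 63 65 64
f 64 65 66
f 64 66 52
f 65 49 67
f 65 67 66
f 66 67 68
f 66 68 52
f 67 49 69
f 67 69 68
f 68 69 70
f 68 70 52
f 69 49 71
f 69 71 70
f 70 71 72
f 70 72 52
f 71 49 73
f 71 73 72
f 72 73 74
f 72 74 52
f 73 49 75
f 73 75 74
f 74 75 76
f 74 76 52
f 75 49 77
f 75 77 76
f 76 77 78
f 76 78 52
f 77 49 50
f 77 50 78
f 78 50 51
f 78 51 52



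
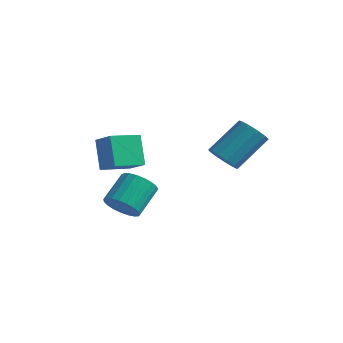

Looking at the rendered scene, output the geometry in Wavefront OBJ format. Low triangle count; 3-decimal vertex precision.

v -1.012 -1.923 -3.682
v -0.392 -1.565 -4.177
v -0.409 -0.259 -3.253
v -1.028 -0.617 -2.758
v -0.694 -1.452 -4.341
v -0.711 -0.146 -3.417
v -1.051 -1.421 -4.392
v -1.067 -0.115 -3.467
v -1.401 -1.477 -4.319
v -1.418 -0.171 -3.395
v -1.684 -1.609 -4.137
v -1.7 -0.304 -3.213
v -1.85 -1.796 -3.876
v -1.867 -0.49 -2.951
v -1.872 -2.005 -3.581
v -1.888 -0.699 -2.657
v -1.745 -2.2 -3.304
v -1.761 -0.894 -2.38
v -1.491 -2.347 -3.092
v -1.507 -1.041 -2.168
v -1.154 -2.42 -2.983
v -1.17 -1.114 -2.058
v -0.793 -2.408 -2.994
v -0.809 -1.102 -2.069
v -0.469 -2.311 -3.124
v -0.486 -1.005 -2.2
v -0.24 -2.148 -3.351
v -0.256 -0.842 -2.426
v -0.143 -1.946 -3.635
v -0.16 -0.64 -2.71
v -0.197 -1.739 -3.927
v -0.214 -0.434 -3.003
v -2.908 -1.172 -0.552
v -1.9 -1.468 0.088
v -2.332 0.146 -0.852
v -1.323 -0.149 -0.213
v -2.237 -1.771 -1.887
v -1.228 -2.066 -1.248
v -1.66 -0.452 -2.188
v -0.652 -0.748 -1.548
v 2.729 0 -0.566
v 3.454 -0.288 -0.584
v 4.035 1.091 0.728
v 3.311 1.38 0.746
v 3.435 0.019 -0.898
v 4.016 1.398 0.414
v 3.192 0.32 -1.107
v 3.773 1.699 0.205
v 2.802 0.519 -1.144
v 3.384 1.898 0.168
v 2.389 0.554 -0.997
v 2.971 1.933 0.314
v 2.084 0.413 -0.714
v 2.666 1.792 0.598
v 1.984 0.141 -0.383
v 2.566 1.52 0.928
v 2.12 -0.175 -0.111
v 2.702 1.204 1.201
v 2.45 -0.436 0.017
v 3.032 0.943 1.329
v 2.868 -0.558 -0.04
v 3.45 0.821 1.272
v 3.243 -0.503 -0.264
v 3.824 0.876 1.048
f 2 1 5
f 2 5 3
f 3 5 6
f 3 6 4
f 5 1 7
f 5 7 6
f 6 7 8
f 6 8 4
f 7 1 9
f 7 9 8
f 8 9 10
f 8 10 4
f 9 1 11
f 9 11 10
f 10 11 12
f 10 12 4
f 11 1 13
f 11 13 12
f 12 13 14
f 12 14 4
f 13 1 15
f 13 15 14
f 14 15 16
f 14 16 4
f 15 1 17
f 15 17 16
f 16 17 18
f 16 18 4
f 17 1 19
f 17 19 18
f 18 19 20
f 18 20 4
f 19 1 21
f 19 21 20
f 20 21 22
f 20 22 4
f 21 1 23
f 21 23 22
f 22 23 24
f 22 24 4
f 23 1 25
f 23 25 24
f 24 25 26
f 24 26 4
f 25 1 27
f 25 27 26
f 26 27 28
f 26 28 4
f 27 1 29
f 27 29 28
f 28 29 30
f 28 30 4
f 29 1 31
f 29 31 30
f 30 31 32
f 30 32 4
f 31 1 2
f 31 2 32
f 32 2 3
f 32 3 4
f 34 36 33
f 37 34 33
f 33 36 35
f 35 37 33
f 34 40 36
f 38 34 37
f 38 40 34
f 36 40 35
f 39 37 35
f 35 40 39
f 39 38 37
f 40 38 39
f 42 41 45
f 42 45 43
f 43 45 46
f 43 46 44
f 45 41 47
f 45 47 46
f 46 47 48
f 46 48 44
f 47 41 49
f 47 49 48
f 48 49 50
f 48 50 44
f 49 41 51
f 49 51 50
f 50 51 52
f 50 52 44
f 51 41 53
f 51 53 52
f 52 53 54
f 52 54 44
f 53 41 55
f 53 55 54
f 54 55 56
f 54 56 44
f 55 41 57
f 55 57 56
f 56 57 58
f 56 58 44
f 57 41 59
f 57 59 58
f 58 59 60
f 58 60 44
f 59 41 61
f 59 61 60
f 60 61 62
f 60 62 44
f 61 41 63
f 61 63 62
f 62 63 64
f 62 64 44
f 63 41 42
f 63 42 64
f 64 42 43
f 64 43 44



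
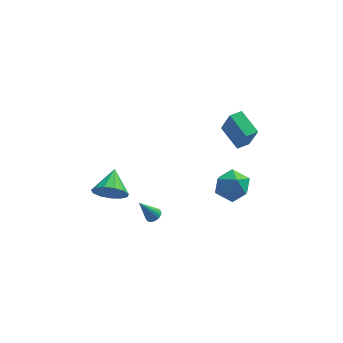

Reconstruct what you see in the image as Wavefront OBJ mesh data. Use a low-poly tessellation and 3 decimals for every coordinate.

v -4.038 -1.463 -1.94
v -3.757 -1.947 -1.04
v -3.782 0.023 -1.22
v -3.256 -1.879 -1.358
v -3.003 -1.679 -1.861
v -3.079 -1.41 -2.389
v -3.459 -1.158 -2.774
v -4.023 -1.002 -2.895
v -4.592 -0.993 -2.712
v -4.984 -1.133 -2.284
v -5.077 -1.377 -1.747
v -4.839 -1.649 -1.271
v -4.347 -1.861 -1.008
v 3.198 3.219 -2.5
v 3.657 2.704 -0.87
v 2.315 4.571 -1.824
v 2.773 4.055 -0.194
v 3.907 3.705 -2.546
v 4.365 3.189 -0.916
v 3.023 5.056 -1.87
v 3.482 4.541 -0.24
v -1.651 -1.55 -3.965
v -1.262 -1.803 -3.755
v -2.449 -1.69 -2.655
v -1.215 -1.602 -3.705
v -1.245 -1.392 -3.701
v -1.344 -1.21 -3.742
v -1.497 -1.086 -3.822
v -1.676 -1.042 -3.926
v -1.851 -1.087 -4.037
v -1.992 -1.211 -4.136
v -2.073 -1.394 -4.205
v -2.082 -1.604 -4.233
v -2.016 -1.805 -4.214
v -1.887 -1.962 -4.152
v -1.718 -2.047 -4.058
v -1.536 -2.047 -3.948
v -1.375 -1.961 -3.841
v 2.457 -1.685 -1.685
v 3.05 -1.149 -0.908
v 2.27 -3.091 -0.572
v 2.863 -2.555 0.205
v 1.844 -2.193 -0.067
v 1.96 -1.324 -0.755
v 3.36 -2.916 -0.725
v 3.476 -2.047 -1.413
v 3.608 -1.91 -0.315
v 2.671 -1.463 0.092
v 2.649 -2.777 -1.572
v 1.712 -2.33 -1.165
f 2 1 4
f 2 4 3
f 4 1 5
f 4 5 3
f 5 1 6
f 5 6 3
f 6 1 7
f 6 7 3
f 7 1 8
f 7 8 3
f 8 1 9
f 8 9 3
f 9 1 10
f 9 10 3
f 10 1 11
f 10 11 3
f 11 1 12
f 11 12 3
f 12 1 13
f 12 13 3
f 13 1 2
f 13 2 3
f 15 17 14
f 18 15 14
f 14 17 16
f 16 18 14
f 15 21 17
f 19 15 18
f 19 21 15
f 17 21 16
f 20 18 16
f 16 21 20
f 20 19 18
f 21 19 20
f 23 22 25
f 23 25 24
f 25 22 26
f 25 26 24
f 26 22 27
f 26 27 24
f 27 22 28
f 27 28 24
f 28 22 29
f 28 29 24
f 29 22 30
f 29 30 24
f 30 22 31
f 30 31 24
f 31 22 32
f 31 32 24
f 32 22 33
f 32 33 24
f 33 22 34
f 33 34 24
f 34 22 35
f 34 35 24
f 35 22 36
f 35 36 24
f 36 22 37
f 36 37 24
f 37 22 38
f 37 38 24
f 38 22 23
f 38 23 24
f 39 50 44
f 39 44 40
f 39 40 46
f 39 46 49
f 39 49 50
f 40 44 48
f 44 50 43
f 50 49 41
f 49 46 45
f 46 40 47
f 42 48 43
f 42 43 41
f 42 41 45
f 42 45 47
f 42 47 48
f 43 48 44
f 41 43 50
f 45 41 49
f 47 45 46
f 48 47 40



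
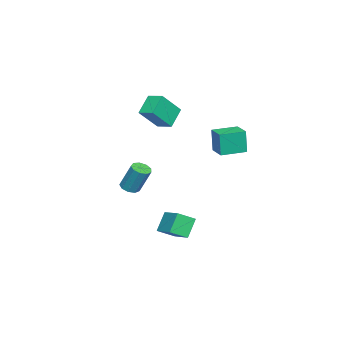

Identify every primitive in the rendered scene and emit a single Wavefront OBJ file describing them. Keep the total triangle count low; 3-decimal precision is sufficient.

v -1.695 3.152 1.438
v -1.749 3.048 3.064
v -0.681 3.977 1.524
v -0.734 3.873 3.15
v -0.646 1.867 1.39
v -0.699 1.763 3.016
v 0.369 2.692 1.476
v 0.315 2.588 3.102
v -1.658 -1.959 2.465
v -2.82 -1.762 3.473
v -1.258 -0.924 2.725
v -2.419 -0.727 3.732
v -0.541 -2.753 3.908
v -1.702 -2.556 4.915
v -0.14 -1.718 4.167
v -1.302 -1.521 5.175
v -0.706 -3.42 -2.487
v -0.318 -2.937 -2.743
v -0.166 -2.118 -0.969
v -0.554 -2.6 -0.713
v -0.758 -2.811 -2.763
v -0.606 -1.992 -0.989
v -1.174 -2.97 -2.654
v -1.022 -2.151 -0.88
v -1.371 -3.339 -2.467
v -1.219 -2.52 -0.693
v -1.257 -3.746 -2.289
v -1.105 -2.927 -0.515
v -0.885 -4 -2.204
v -0.733 -3.181 -0.43
v -0.429 -3.982 -2.251
v -0.277 -3.163 -0.477
v -0.103 -3.701 -2.409
v 0.049 -2.882 -0.634
v -0.059 -3.289 -2.603
v 0.093 -2.47 -0.829
v 2.228 0.479 -4.739
v 2.882 -0.405 -4.124
v 1.382 0.677 -3.553
v 2.037 -0.207 -2.938
v 3.283 1.647 -4.182
v 3.938 0.763 -3.567
v 2.438 1.845 -2.996
v 3.092 0.961 -2.381
f 2 4 1
f 5 2 1
f 1 4 3
f 3 5 1
f 2 8 4
f 6 2 5
f 6 8 2
f 4 8 3
f 7 5 3
f 3 8 7
f 7 6 5
f 8 6 7
f 10 12 9
f 13 10 9
f 9 12 11
f 11 13 9
f 10 16 12
f 14 10 13
f 14 16 10
f 12 16 11
f 15 13 11
f 11 16 15
f 15 14 13
f 16 14 15
f 18 17 21
f 18 21 19
f 19 21 22
f 19 22 20
f 21 17 23
f 21 23 22
f 22 23 24
f 22 24 20
f 23 17 25
f 23 25 24
f 24 25 26
f 24 26 20
f 25 17 27
f 25 27 26
f 26 27 28
f 26 28 20
f 27 17 29
f 27 29 28
f 28 29 30
f 28 30 20
f 29 17 31
f 29 31 30
f 30 31 32
f 30 32 20
f 31 17 33
f 31 33 32
f 32 33 34
f 32 34 20
f 33 17 35
f 33 35 34
f 34 35 36
f 34 36 20
f 35 17 18
f 35 18 36
f 36 18 19
f 36 19 20
f 38 40 37
f 41 38 37
f 37 40 39
f 39 41 37
f 38 44 40
f 42 38 41
f 42 44 38
f 40 44 39
f 43 41 39
f 39 44 43
f 43 42 41
f 44 42 43



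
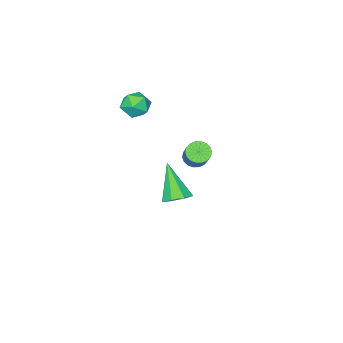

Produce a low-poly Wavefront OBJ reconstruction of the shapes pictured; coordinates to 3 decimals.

v -2.257 -1.922 -3.082
v -1.459 -2.147 -3.038
v -2.703 -3.158 -1.318
v -1.583 -1.623 -2.702
v -2.101 -1.273 -2.589
v -2.711 -1.304 -2.764
v -3.055 -1.697 -3.126
v -2.931 -2.222 -3.463
v -2.413 -2.571 -3.576
v -1.803 -2.54 -3.4
v -1.033 -2.707 3.615
v -0.452 -3.169 3.22
v -1.528 -3.831 4.2
v -0.947 -4.293 3.805
v -0.718 -3.761 4.416
v -0.412 -3.066 4.054
v -1.568 -3.934 3.366
v -1.262 -3.239 3.004
v -0.782 -3.927 3.066
v -0.257 -3.82 3.715
v -1.723 -3.18 3.705
v -1.198 -3.073 4.354
v -0.641 1.012 2.673
v -0.334 0.523 2.87
v 0.248 1.34 3.985
v -0.059 1.828 3.787
v -0.161 0.637 2.696
v 0.422 1.454 3.811
v -0.082 0.825 2.517
v 0.501 1.642 3.632
v -0.114 1.05 2.368
v 0.469 1.867 3.483
v -0.251 1.268 2.28
v 0.332 2.085 3.395
v -0.465 1.435 2.27
v 0.118 2.251 3.385
v -0.714 1.517 2.34
v -0.131 2.334 3.454
v -0.948 1.5 2.475
v -0.366 2.317 3.59
v -1.122 1.386 2.649
v -0.539 2.203 3.764
v -1.201 1.198 2.828
v -0.618 2.015 3.943
v -1.169 0.973 2.977
v -0.586 1.79 4.092
v -1.032 0.755 3.065
v -0.449 1.572 4.18
v -0.818 0.589 3.075
v -0.235 1.405 4.19
v -0.569 0.506 3.006
v 0.014 1.323 4.12
f 2 1 4
f 2 4 3
f 4 1 5
f 4 5 3
f 5 1 6
f 5 6 3
f 6 1 7
f 6 7 3
f 7 1 8
f 7 8 3
f 8 1 9
f 8 9 3
f 9 1 10
f 9 10 3
f 10 1 2
f 10 2 3
f 11 22 16
f 11 16 12
f 11 12 18
f 11 18 21
f 11 21 22
f 12 16 20
f 16 22 15
f 22 21 13
f 21 18 17
f 18 12 19
f 14 20 15
f 14 15 13
f 14 13 17
f 14 17 19
f 14 19 20
f 15 20 16
f 13 15 22
f 17 13 21
f 19 17 18
f 20 19 12
f 24 23 27
f 24 27 25
f 25 27 28
f 25 28 26
f 27 23 29
f 27 29 28
f 28 29 30
f 28 30 26
f 29 23 31
f 29 31 30
f 30 31 32
f 30 32 26
f 31 23 33
f 31 33 32
f 32 33 34
f 32 34 26
f 33 23 35
f 33 35 34
f 34 35 36
f 34 36 26
f 35 23 37
f 35 37 36
f 36 37 38
f 36 38 26
f 37 23 39
f 37 39 38
f 38 39 40
f 38 40 26
f 39 23 41
f 39 41 40
f 40 41 42
f 40 42 26
f 41 23 43
f 41 43 42
f 42 43 44
f 42 44 26
f 43 23 45
f 43 45 44
f 44 45 46
f 44 46 26
f 45 23 47
f 45 47 46
f 46 47 48
f 46 48 26
f 47 23 49
f 47 49 48
f 48 49 50
f 48 50 26
f 49 23 51
f 49 51 50
f 50 51 52
f 50 52 26
f 51 23 24
f 51 24 52
f 52 24 25
f 52 25 26



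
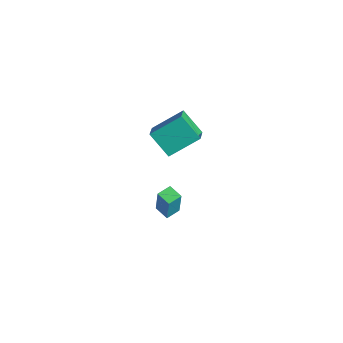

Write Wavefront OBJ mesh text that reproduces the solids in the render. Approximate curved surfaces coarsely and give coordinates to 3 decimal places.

v -0.692 -1.564 -4.284
v -0.352 -1.62 -2.62
v -0.894 -0.741 -4.215
v -0.554 -0.798 -2.55
v 0.154 -1.342 -4.45
v 0.494 -1.399 -2.785
v -0.048 -0.52 -4.38
v 0.292 -0.576 -2.716
v -1.016 -1.582 2.462
v -0.132 -2.15 3.021
v -0.666 0.02 3.535
v 0.218 -0.548 4.094
v 0.042 -1.052 1.326
v 0.926 -1.62 1.885
v 0.392 0.55 2.399
v 1.276 -0.018 2.958
f 2 4 1
f 5 2 1
f 1 4 3
f 3 5 1
f 2 8 4
f 6 2 5
f 6 8 2
f 4 8 3
f 7 5 3
f 3 8 7
f 7 6 5
f 8 6 7
f 10 12 9
f 13 10 9
f 9 12 11
f 11 13 9
f 10 16 12
f 14 10 13
f 14 16 10
f 12 16 11
f 15 13 11
f 11 16 15
f 15 14 13
f 16 14 15



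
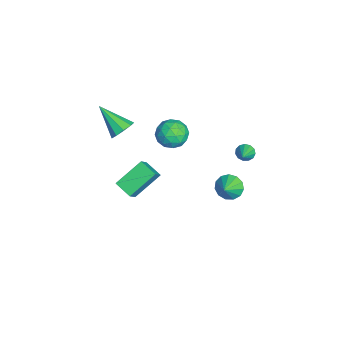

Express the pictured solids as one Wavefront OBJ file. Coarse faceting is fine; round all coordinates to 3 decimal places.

v 0.246 -3.05 2.817
v 0.782 -2.962 3.349
v -0.706 -4.29 3.983
v 0.405 -2.61 3.415
v -0.046 -2.464 3.202
v -0.36 -2.592 2.808
v -0.391 -2.935 2.419
v -0.123 -3.332 2.216
v 0.317 -3.597 2.294
v 0.724 -3.606 2.617
v 0.908 -3.355 3.033
v 1.678 2.495 -0.673
v 2.088 2.294 -1.318
v 2.522 2.205 -0.047
v 2.178 2.723 -1.241
v 2.11 3.079 -0.984
v 1.904 3.251 -0.628
v 1.627 3.182 -0.286
v 1.366 2.895 -0.068
v 1.204 2.481 -0.041
v 1.193 2.072 -0.215
v 1.336 1.797 -0.535
v 1.587 1.743 -0.898
v 1.867 1.929 -1.19
v -1.25 -2.505 -4.712
v -1.993 -3.286 -4.312
v -2.084 -1.123 -3.565
v -2.827 -1.904 -3.165
v -0.493 -2.776 -3.835
v -1.236 -3.557 -3.435
v -1.327 -1.394 -2.688
v -2.07 -2.175 -2.288
v 2.834 3.222 3.546
v 3.079 3.101 3.104
v 3.806 3.038 4.134
v 3.112 3.39 3.14
v 3.057 3.626 3.305
v 2.931 3.733 3.547
v 2.775 3.679 3.788
v 2.637 3.479 3.953
v 2.562 3.198 3.989
v 2.574 2.925 3.884
v 2.668 2.746 3.672
v 2.815 2.718 3.42
v 2.968 2.851 3.208
v -2.524 0.075 -0.58
v -1.746 0.298 -0.031
v -2.674 -1.298 0.191
v -1.896 -1.075 0.74
v -2.73 -0.576 0.847
v -2.637 0.273 0.371
v -1.783 -1.273 -0.211
v -1.69 -0.424 -0.687
v -1.288 -0.535 0.197
v -1.874 -0.104 0.851
v -2.546 -0.896 -0.691
v -3.132 -0.465 -0.037
v -2.122 0.307 -0.373
v -2.298 -1.307 0.533
v -2.788 -1.014 0.596
v -2.331 -0.882 0.919
v -2.646 0.292 -0.137
v -2.189 0.424 0.185
v -2.767 -0.09 0.702
v -2.231 -1.424 -0.025
v -1.774 -1.292 0.297
v -2.089 -0.118 -0.759
v -1.632 0.014 -0.436
v -1.653 -0.91 -0.542
v -1.396 -0.051 0.083
v -1.483 -0.858 0.537
v -1.417 -0.975 -0.022
v -1.363 -0.476 -0.302
v -1.74 0.202 0.468
v -1.828 -0.605 0.921
v -2.318 -0.311 0.984
v -2.263 0.187 0.704
v -1.47 -0.287 0.602
v -2.592 -0.395 -0.761
v -2.68 -1.202 -0.308
v -2.157 -1.187 -0.544
v -2.102 -0.689 -0.824
v -2.937 -0.142 -0.377
v -3.024 -0.949 0.077
v -3.057 -0.524 0.462
v -3.003 -0.025 0.182
v -2.95 -0.713 -0.442
f 2 1 4
f 2 4 3
f 4 1 5
f 4 5 3
f 5 1 6
f 5 6 3
f 6 1 7
f 6 7 3
f 7 1 8
f 7 8 3
f 8 1 9
f 8 9 3
f 9 1 10
f 9 10 3
f 10 1 11
f 10 11 3
f 11 1 2
f 11 2 3
f 13 12 15
f 13 15 14
f 15 12 16
f 15 16 14
f 16 12 17
f 16 17 14
f 17 12 18
f 17 18 14
f 18 12 19
f 18 19 14
f 19 12 20
f 19 20 14
f 20 12 21
f 20 21 14
f 21 12 22
f 21 22 14
f 22 12 23
f 22 23 14
f 23 12 24
f 23 24 14
f 24 12 13
f 24 13 14
f 26 28 25
f 29 26 25
f 25 28 27
f 27 29 25
f 26 32 28
f 30 26 29
f 30 32 26
f 28 32 27
f 31 29 27
f 27 32 31
f 31 30 29
f 32 30 31
f 34 33 36
f 34 36 35
f 36 33 37
f 36 37 35
f 37 33 38
f 37 38 35
f 38 33 39
f 38 39 35
f 39 33 40
f 39 40 35
f 40 33 41
f 40 41 35
f 41 33 42
f 41 42 35
f 42 33 43
f 42 43 35
f 43 33 44
f 43 44 35
f 44 33 45
f 44 45 35
f 45 33 34
f 45 34 35
f 46 83 62
f 83 57 86
f 62 86 51
f 83 86 62
f 46 62 58
f 62 51 63
f 58 63 47
f 62 63 58
f 46 58 67
f 58 47 68
f 67 68 53
f 58 68 67
f 46 67 79
f 67 53 82
f 79 82 56
f 67 82 79
f 46 79 83
f 79 56 87
f 83 87 57
f 79 87 83
f 47 63 74
f 63 51 77
f 74 77 55
f 63 77 74
f 51 86 64
f 86 57 85
f 64 85 50
f 86 85 64
f 57 87 84
f 87 56 80
f 84 80 48
f 87 80 84
f 56 82 81
f 82 53 69
f 81 69 52
f 82 69 81
f 53 68 73
f 68 47 70
f 73 70 54
f 68 70 73
f 49 75 61
f 75 55 76
f 61 76 50
f 75 76 61
f 49 61 59
f 61 50 60
f 59 60 48
f 61 60 59
f 49 59 66
f 59 48 65
f 66 65 52
f 59 65 66
f 49 66 71
f 66 52 72
f 71 72 54
f 66 72 71
f 49 71 75
f 71 54 78
f 75 78 55
f 71 78 75
f 50 76 64
f 76 55 77
f 64 77 51
f 76 77 64
f 48 60 84
f 60 50 85
f 84 85 57
f 60 85 84
f 52 65 81
f 65 48 80
f 81 80 56
f 65 80 81
f 54 72 73
f 72 52 69
f 73 69 53
f 72 69 73
f 55 78 74
f 78 54 70
f 74 70 47
f 78 70 74



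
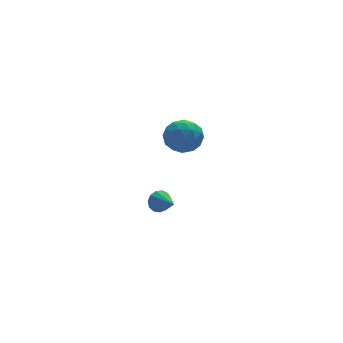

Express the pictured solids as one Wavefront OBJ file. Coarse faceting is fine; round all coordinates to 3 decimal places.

v -1.136 3.189 -1.124
v -0.787 3.582 -1.885
v -0.253 1.998 -1.335
v 0.096 2.391 -2.096
v 0.288 2.746 -1.264
v -0.258 3.482 -1.133
v -0.782 2.098 -2.087
v -1.328 2.834 -1.956
v -0.569 2.908 -2.481
v 0.092 3.308 -1.972
v -1.132 2.272 -1.248
v -0.471 2.672 -0.739
v -1.039 3.49 -1.486
v -0.001 2.09 -1.734
v 0.112 2.298 -1.245
v 0.317 2.53 -1.692
v -0.728 3.431 -1.044
v -0.523 3.662 -1.491
v 0.109 3.17 -1.126
v -0.517 1.918 -1.729
v -0.312 2.149 -2.176
v -1.357 3.05 -1.528
v -1.152 3.282 -1.975
v -1.149 2.41 -2.094
v -0.706 3.325 -2.284
v -0.187 2.625 -2.408
v -0.703 2.453 -2.402
v -1.023 2.886 -2.325
v -0.317 3.56 -1.984
v 0.202 2.86 -2.109
v 0.315 3.069 -1.619
v -0.006 3.501 -1.542
v -0.189 3.164 -2.334
v -1.242 2.72 -1.111
v -0.723 2.02 -1.236
v -1.034 2.079 -1.678
v -1.355 2.511 -1.601
v -0.853 2.955 -0.812
v -0.334 2.255 -0.936
v -0.017 2.694 -0.895
v -0.337 3.127 -0.818
v -0.851 2.416 -0.886
v -3.478 -2.23 -1.687
v -3.248 -2.372 -2.155
v -3.242 -3.21 -1.273
v -3.028 -2.248 -1.985
v -2.951 -2.118 -1.722
v -3.041 -2.023 -1.447
v -3.27 -1.994 -1.248
v -3.564 -2.04 -1.189
v -3.832 -2.146 -1.288
v -3.987 -2.279 -1.514
v -3.98 -2.396 -1.794
v -3.814 -2.46 -2.041
v -3.541 -2.451 -2.175
f 1 38 17
f 38 12 41
f 17 41 6
f 38 41 17
f 1 17 13
f 17 6 18
f 13 18 2
f 17 18 13
f 1 13 22
f 13 2 23
f 22 23 8
f 13 23 22
f 1 22 34
f 22 8 37
f 34 37 11
f 22 37 34
f 1 34 38
f 34 11 42
f 38 42 12
f 34 42 38
f 2 18 29
f 18 6 32
f 29 32 10
f 18 32 29
f 6 41 19
f 41 12 40
f 19 40 5
f 41 40 19
f 12 42 39
f 42 11 35
f 39 35 3
f 42 35 39
f 11 37 36
f 37 8 24
f 36 24 7
f 37 24 36
f 8 23 28
f 23 2 25
f 28 25 9
f 23 25 28
f 4 30 16
f 30 10 31
f 16 31 5
f 30 31 16
f 4 16 14
f 16 5 15
f 14 15 3
f 16 15 14
f 4 14 21
f 14 3 20
f 21 20 7
f 14 20 21
f 4 21 26
f 21 7 27
f 26 27 9
f 21 27 26
f 4 26 30
f 26 9 33
f 30 33 10
f 26 33 30
f 5 31 19
f 31 10 32
f 19 32 6
f 31 32 19
f 3 15 39
f 15 5 40
f 39 40 12
f 15 40 39
f 7 20 36
f 20 3 35
f 36 35 11
f 20 35 36
f 9 27 28
f 27 7 24
f 28 24 8
f 27 24 28
f 10 33 29
f 33 9 25
f 29 25 2
f 33 25 29
f 44 43 46
f 44 46 45
f 46 43 47
f 46 47 45
f 47 43 48
f 47 48 45
f 48 43 49
f 48 49 45
f 49 43 50
f 49 50 45
f 50 43 51
f 50 51 45
f 51 43 52
f 51 52 45
f 52 43 53
f 52 53 45
f 53 43 54
f 53 54 45
f 54 43 55
f 54 55 45
f 55 43 44
f 55 44 45



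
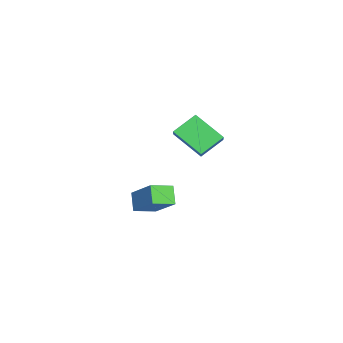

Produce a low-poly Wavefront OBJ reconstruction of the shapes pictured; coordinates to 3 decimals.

v 3.063 1.899 3.291
v 2.335 2.878 4.111
v 3.721 3.299 2.204
v 2.992 4.278 3.024
v 3.788 1.982 3.836
v 3.059 2.961 4.656
v 4.445 3.382 2.749
v 3.717 4.361 3.569
v 0.718 0.726 -3.462
v -0.033 0.528 -2.6
v 1.858 1.848 -2.212
v 1.107 1.65 -1.35
v 1.373 -0.31 -3.13
v 0.622 -0.508 -2.268
v 2.513 0.812 -1.88
v 1.762 0.614 -1.018
f 2 4 1
f 5 2 1
f 1 4 3
f 3 5 1
f 2 8 4
f 6 2 5
f 6 8 2
f 4 8 3
f 7 5 3
f 3 8 7
f 7 6 5
f 8 6 7
f 10 12 9
f 13 10 9
f 9 12 11
f 11 13 9
f 10 16 12
f 14 10 13
f 14 16 10
f 12 16 11
f 15 13 11
f 11 16 15
f 15 14 13
f 16 14 15



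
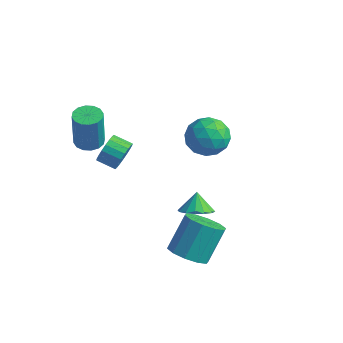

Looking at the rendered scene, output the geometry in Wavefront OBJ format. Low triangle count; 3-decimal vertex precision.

v 1.254 0.766 -0.917
v 1.933 1.293 -0.895
v 0.906 1.174 -0.003
v 1.619 1.519 -1.115
v 1.207 1.543 -1.282
v 0.808 1.359 -1.352
v 0.528 1.016 -1.305
v 0.442 0.606 -1.154
v 0.575 0.239 -0.939
v 0.888 0.013 -0.719
v 1.3 -0.012 -0.552
v 1.7 0.173 -0.483
v 1.98 0.516 -0.53
v 2.065 0.926 -0.68
v -1.081 4.415 1.686
v -0.002 4.386 2.102
v -1.058 2.554 1.498
v 0.021 2.525 1.914
v -0.86 2.803 2.61
v -0.874 3.954 2.726
v -0.186 2.986 0.874
v -0.2 4.137 0.99
v 0.551 3.503 1.6
v 0.134 3.39 2.673
v -1.194 3.55 0.927
v -1.611 3.437 2
v -0.543 4.564 1.911
v -0.517 2.376 1.689
v -1.035 2.539 2.098
v -0.401 2.522 2.343
v -1.056 4.31 2.277
v -0.422 4.293 2.522
v -0.926 3.362 2.82
v -0.638 2.647 1.078
v -0.004 2.63 1.323
v -0.659 4.418 1.257
v -0.025 4.401 1.502
v -0.134 3.578 0.78
v 0.416 4.028 1.86
v 0.429 2.934 1.75
v 0.308 3.205 1.138
v 0.3 3.882 1.207
v 0.171 3.961 2.491
v 0.184 2.867 2.38
v -0.334 3.031 2.789
v -0.342 3.707 2.858
v 0.496 3.442 2.196
v -1.244 4.073 1.22
v -1.231 2.979 1.109
v -0.718 3.233 0.742
v -0.726 3.909 0.811
v -1.489 4.006 1.85
v -1.476 2.912 1.74
v -1.36 3.058 2.393
v -1.368 3.735 2.462
v -1.556 3.498 1.404
v 2.487 -1.149 -2.092
v 2.966 -1.873 -1.555
v 2.951 -0.694 0.048
v 2.473 0.029 -0.488
v 3.404 -1.506 -1.821
v 3.389 -0.327 -0.218
v 3.492 -1.003 -2.19
v 3.477 0.176 -0.587
v 3.197 -0.556 -2.522
v 3.182 0.623 -0.918
v 2.63 -0.335 -2.689
v 2.615 0.844 -1.086
v 2.009 -0.426 -2.628
v 1.994 0.753 -1.025
v 1.571 -0.793 -2.362
v 1.556 0.386 -0.759
v 1.483 -1.296 -1.993
v 1.468 -0.117 -0.39
v 1.778 -1.743 -1.662
v 1.763 -0.564 -0.058
v 2.345 -1.964 -1.494
v 2.33 -0.785 0.109
v -2.445 -0.138 1.454
v -2.056 -0.488 2.072
v -2.926 -0.833 2.424
v -3.315 -0.482 1.806
v -2.133 -0.161 2.201
v -3.004 -0.505 2.553
v -2.272 0.171 2.183
v -3.143 -0.173 2.535
v -2.446 0.442 2.02
v -3.316 0.098 2.372
v -2.619 0.598 1.745
v -3.489 0.254 2.097
v -2.757 0.608 1.412
v -3.627 0.264 1.764
v -2.834 0.471 1.088
v -3.704 0.126 1.44
v -2.834 0.213 0.836
v -3.704 -0.132 1.188
v -2.756 -0.115 0.707
v -3.627 -0.459 1.059
v -2.617 -0.447 0.725
v -3.488 -0.791 1.077
v -2.444 -0.718 0.888
v -3.314 -1.062 1.24
v -2.271 -0.874 1.163
v -3.141 -1.218 1.515
v -2.133 -0.884 1.496
v -3.003 -1.228 1.848
v -2.056 -0.746 1.82
v -2.926 -1.091 2.172
v -3.488 -1.325 2.695
v -2.918 -1.749 2.576
v -2.683 -2.019 4.666
v -3.252 -1.595 4.785
v -2.778 -1.405 2.605
v -2.543 -1.675 4.694
v -2.828 -1.039 2.658
v -2.592 -1.31 4.747
v -3.054 -0.75 2.721
v -2.819 -1.021 4.81
v -3.397 -0.615 2.777
v -3.162 -0.886 4.866
v -3.764 -0.67 2.811
v -3.529 -0.941 4.901
v -4.057 -0.901 2.814
v -3.822 -1.171 4.904
v -4.197 -1.245 2.786
v -3.962 -1.515 4.875
v -4.148 -1.61 2.733
v -3.912 -1.881 4.822
v -3.921 -1.899 2.67
v -3.686 -2.17 4.759
v -3.578 -2.034 2.614
v -3.343 -2.305 4.703
v -3.211 -1.979 2.579
v -2.976 -2.25 4.669
f 2 1 4
f 2 4 3
f 4 1 5
f 4 5 3
f 5 1 6
f 5 6 3
f 6 1 7
f 6 7 3
f 7 1 8
f 7 8 3
f 8 1 9
f 8 9 3
f 9 1 10
f 9 10 3
f 10 1 11
f 10 11 3
f 11 1 12
f 11 12 3
f 12 1 13
f 12 13 3
f 13 1 14
f 13 14 3
f 14 1 2
f 14 2 3
f 15 52 31
f 52 26 55
f 31 55 20
f 52 55 31
f 15 31 27
f 31 20 32
f 27 32 16
f 31 32 27
f 15 27 36
f 27 16 37
f 36 37 22
f 27 37 36
f 15 36 48
f 36 22 51
f 48 51 25
f 36 51 48
f 15 48 52
f 48 25 56
f 52 56 26
f 48 56 52
f 16 32 43
f 32 20 46
f 43 46 24
f 32 46 43
f 20 55 33
f 55 26 54
f 33 54 19
f 55 54 33
f 26 56 53
f 56 25 49
f 53 49 17
f 56 49 53
f 25 51 50
f 51 22 38
f 50 38 21
f 51 38 50
f 22 37 42
f 37 16 39
f 42 39 23
f 37 39 42
f 18 44 30
f 44 24 45
f 30 45 19
f 44 45 30
f 18 30 28
f 30 19 29
f 28 29 17
f 30 29 28
f 18 28 35
f 28 17 34
f 35 34 21
f 28 34 35
f 18 35 40
f 35 21 41
f 40 41 23
f 35 41 40
f 18 40 44
f 40 23 47
f 44 47 24
f 40 47 44
f 19 45 33
f 45 24 46
f 33 46 20
f 45 46 33
f 17 29 53
f 29 19 54
f 53 54 26
f 29 54 53
f 21 34 50
f 34 17 49
f 50 49 25
f 34 49 50
f 23 41 42
f 41 21 38
f 42 38 22
f 41 38 42
f 24 47 43
f 47 23 39
f 43 39 16
f 47 39 43
f 58 57 61
f 58 61 59
f 59 61 62
f 59 62 60
f 61 57 63
f 61 63 62
f 62 63 64
f 62 64 60
f 63 57 65
f 63 65 64
f 64 65 66
f 64 66 60
f 65 57 67
f 65 67 66
f 66 67 68
f 66 68 60
f 67 57 69
f 67 69 68
f 68 69 70
f 68 70 60
f 69 57 71
f 69 71 70
f 70 71 72
f 70 72 60
f 71 57 73
f 71 73 72
f 72 73 74
f 72 74 60
f 73 57 75
f 73 75 74
f 74 75 76
f 74 76 60
f 75 57 77
f 75 77 76
f 76 77 78
f 76 78 60
f 77 57 58
f 77 58 78
f 78 58 59
f 78 59 60
f 80 79 83
f 80 83 81
f 81 83 84
f 81 84 82
f 83 79 85
f 83 85 84
f 84 85 86
f 84 86 82
f 85 79 87
f 85 87 86
f 86 87 88
f 86 88 82
f 87 79 89
f 87 89 88
f 88 89 90
f 88 90 82
f 89 79 91
f 89 91 90
f 90 91 92
f 90 92 82
f 91 79 93
f 91 93 92
f 92 93 94
f 92 94 82
f 93 79 95
f 93 95 94
f 94 95 96
f 94 96 82
f 95 79 97
f 95 97 96
f 96 97 98
f 96 98 82
f 97 79 99
f 97 99 98
f 98 99 100
f 98 100 82
f 99 79 101
f 99 101 100
f 100 101 102
f 100 102 82
f 101 79 103
f 101 103 102
f 102 103 104
f 102 104 82
f 103 79 105
f 103 105 104
f 104 105 106
f 104 106 82
f 105 79 107
f 105 107 106
f 106 107 108
f 106 108 82
f 107 79 80
f 107 80 108
f 108 80 81
f 108 81 82
f 110 109 113
f 110 113 111
f 111 113 114
f 111 114 112
f 113 109 115
f 113 115 114
f 114 115 116
f 114 116 112
f 115 109 117
f 115 117 116
f 116 117 118
f 116 118 112
f 117 109 119
f 117 119 118
f 118 119 120
f 118 120 112
f 119 109 121
f 119 121 120
f 120 121 122
f 120 122 112
f 121 109 123
f 121 123 122
f 122 123 124
f 122 124 112
f 123 109 125
f 123 125 124
f 124 125 126
f 124 126 112
f 125 109 127
f 125 127 126
f 126 127 128
f 126 128 112
f 127 109 129
f 127 129 128
f 128 129 130
f 128 130 112
f 129 109 131
f 129 131 130
f 130 131 132
f 130 132 112
f 131 109 133
f 131 133 132
f 132 133 134
f 132 134 112
f 133 109 110
f 133 110 134
f 134 110 111
f 134 111 112



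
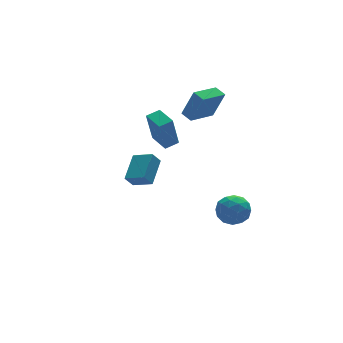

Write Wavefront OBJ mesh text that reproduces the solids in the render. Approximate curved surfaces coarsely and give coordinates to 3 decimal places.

v -3.107 -3.886 1.039
v -3.605 -3.904 1.728
v -3.772 -2.93 0.584
v -4.27 -2.948 1.273
v -2.03 -2.752 1.847
v -2.528 -2.77 2.536
v -2.695 -1.796 1.392
v -3.193 -1.814 2.081
v 2.731 2.665 0.538
v 3.28 2.236 2.36
v 2.535 3.424 0.776
v 3.084 2.996 2.598
v 4.496 3.244 0.142
v 5.045 2.816 1.964
v 4.3 4.004 0.38
v 4.849 3.575 2.202
v 1.767 -2.039 -3.738
v 2.635 -1.495 -3.42
v 2.785 -3.205 -4.52
v 3.653 -2.661 -4.202
v 3.05 -3.178 -3.482
v 2.421 -2.457 -2.998
v 2.999 -2.243 -4.942
v 2.37 -1.522 -4.458
v 3.396 -1.621 -4.164
v 3.428 -2.199 -3.261
v 1.992 -2.501 -4.679
v 2.024 -3.079 -3.776
v 2.111 -1.664 -3.51
v 3.309 -3.036 -4.43
v 2.954 -3.34 -4.006
v 3.464 -3.02 -3.82
v 1.986 -2.23 -3.262
v 2.496 -1.91 -3.075
v 2.74 -2.9 -3.111
v 2.924 -2.79 -4.865
v 3.434 -2.47 -4.678
v 1.956 -1.68 -4.12
v 2.466 -1.36 -3.934
v 2.68 -1.8 -4.829
v 3.069 -1.419 -3.761
v 3.668 -2.104 -4.221
v 3.283 -1.858 -4.656
v 2.913 -1.435 -4.371
v 3.088 -1.758 -3.23
v 3.686 -2.444 -3.69
v 3.332 -2.748 -3.266
v 2.962 -2.324 -2.982
v 3.535 -1.833 -3.668
v 1.734 -2.256 -4.25
v 2.332 -2.942 -4.71
v 2.458 -2.376 -4.958
v 2.088 -1.952 -4.674
v 1.752 -2.596 -3.719
v 2.351 -3.281 -4.179
v 2.507 -3.265 -3.569
v 2.137 -2.842 -3.284
v 1.885 -2.867 -4.272
v -0.119 0.368 0.391
v -0.605 0.167 2.444
v -0.2 1.76 0.508
v -0.686 1.56 2.561
v 0.746 0.4 0.599
v 0.26 0.2 2.652
v 0.665 1.793 0.716
v 0.179 1.592 2.769
f 2 4 1
f 5 2 1
f 1 4 3
f 3 5 1
f 2 8 4
f 6 2 5
f 6 8 2
f 4 8 3
f 7 5 3
f 3 8 7
f 7 6 5
f 8 6 7
f 10 12 9
f 13 10 9
f 9 12 11
f 11 13 9
f 10 16 12
f 14 10 13
f 14 16 10
f 12 16 11
f 15 13 11
f 11 16 15
f 15 14 13
f 16 14 15
f 17 54 33
f 54 28 57
f 33 57 22
f 54 57 33
f 17 33 29
f 33 22 34
f 29 34 18
f 33 34 29
f 17 29 38
f 29 18 39
f 38 39 24
f 29 39 38
f 17 38 50
f 38 24 53
f 50 53 27
f 38 53 50
f 17 50 54
f 50 27 58
f 54 58 28
f 50 58 54
f 18 34 45
f 34 22 48
f 45 48 26
f 34 48 45
f 22 57 35
f 57 28 56
f 35 56 21
f 57 56 35
f 28 58 55
f 58 27 51
f 55 51 19
f 58 51 55
f 27 53 52
f 53 24 40
f 52 40 23
f 53 40 52
f 24 39 44
f 39 18 41
f 44 41 25
f 39 41 44
f 20 46 32
f 46 26 47
f 32 47 21
f 46 47 32
f 20 32 30
f 32 21 31
f 30 31 19
f 32 31 30
f 20 30 37
f 30 19 36
f 37 36 23
f 30 36 37
f 20 37 42
f 37 23 43
f 42 43 25
f 37 43 42
f 20 42 46
f 42 25 49
f 46 49 26
f 42 49 46
f 21 47 35
f 47 26 48
f 35 48 22
f 47 48 35
f 19 31 55
f 31 21 56
f 55 56 28
f 31 56 55
f 23 36 52
f 36 19 51
f 52 51 27
f 36 51 52
f 25 43 44
f 43 23 40
f 44 40 24
f 43 40 44
f 26 49 45
f 49 25 41
f 45 41 18
f 49 41 45
f 60 62 59
f 63 60 59
f 59 62 61
f 61 63 59
f 60 66 62
f 64 60 63
f 64 66 60
f 62 66 61
f 65 63 61
f 61 66 65
f 65 64 63
f 66 64 65

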